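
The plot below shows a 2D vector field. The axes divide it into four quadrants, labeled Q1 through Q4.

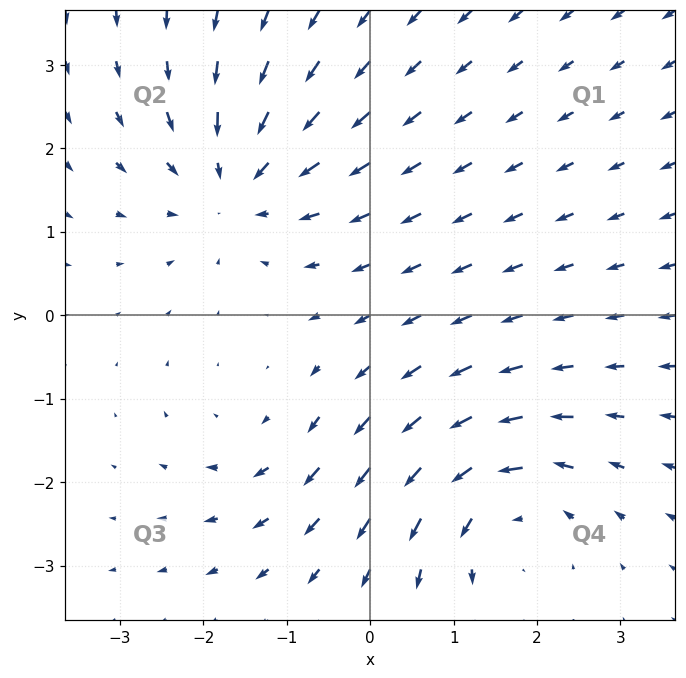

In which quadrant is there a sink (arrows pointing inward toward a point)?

Q2

The sink sits at approximately (-1.6, 1.6), which lies in quadrant Q2. The divergence there is about -5, negative as expected for a sink.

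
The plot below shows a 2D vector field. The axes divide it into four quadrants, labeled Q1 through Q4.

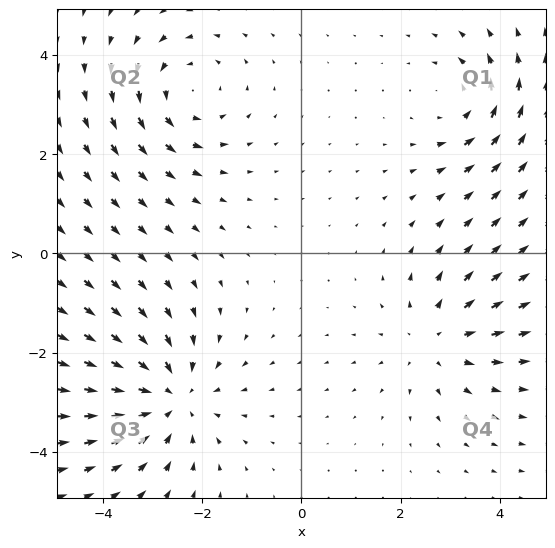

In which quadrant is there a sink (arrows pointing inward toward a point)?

The sink sits at approximately (-2.6, -2.9), which lies in quadrant Q3. The divergence there is about -4, negative as expected for a sink.

Q3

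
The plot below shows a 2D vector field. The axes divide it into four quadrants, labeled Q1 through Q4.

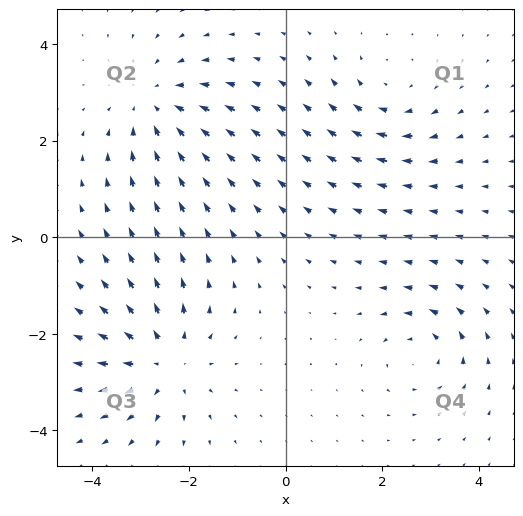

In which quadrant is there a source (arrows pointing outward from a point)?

The source sits at approximately (-2.5, -2.6), which lies in quadrant Q3. The divergence there is about +4, positive as expected for a source.

Q3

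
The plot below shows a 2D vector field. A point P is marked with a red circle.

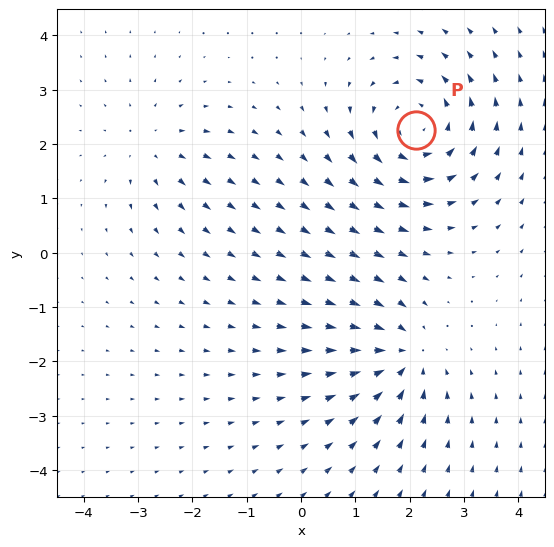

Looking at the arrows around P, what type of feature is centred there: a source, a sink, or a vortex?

vortex

At P (2.1, 2.3) the arrows circulate counterclockwise. Divergence ≈0, curl about +5 — near-zero divergence with nonzero curl is a vortex.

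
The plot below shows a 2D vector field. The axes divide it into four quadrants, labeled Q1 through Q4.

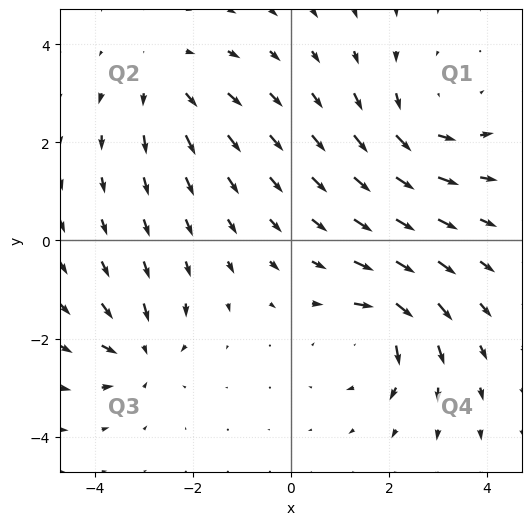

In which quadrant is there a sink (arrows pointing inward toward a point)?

The sink sits at approximately (-3.1, -2.3), which lies in quadrant Q3. The divergence there is about -4, negative as expected for a sink.

Q3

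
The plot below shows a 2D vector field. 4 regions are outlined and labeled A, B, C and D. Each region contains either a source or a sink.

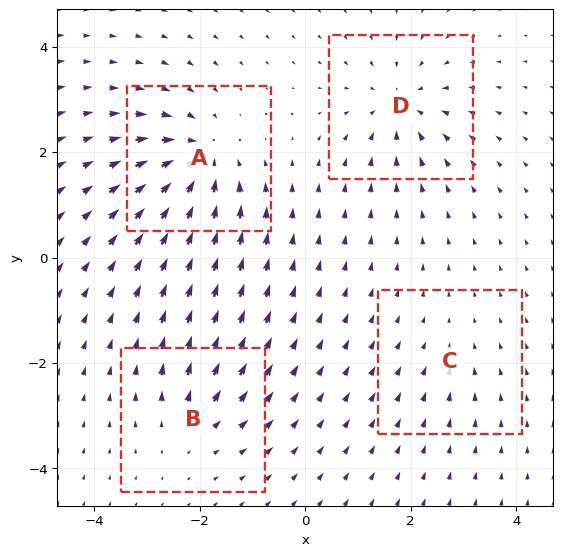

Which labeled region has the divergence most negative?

Divergence at each region's feature centre — A: about -7, B: about +4, C: about -2, D: about -6. Region A is most negative.

A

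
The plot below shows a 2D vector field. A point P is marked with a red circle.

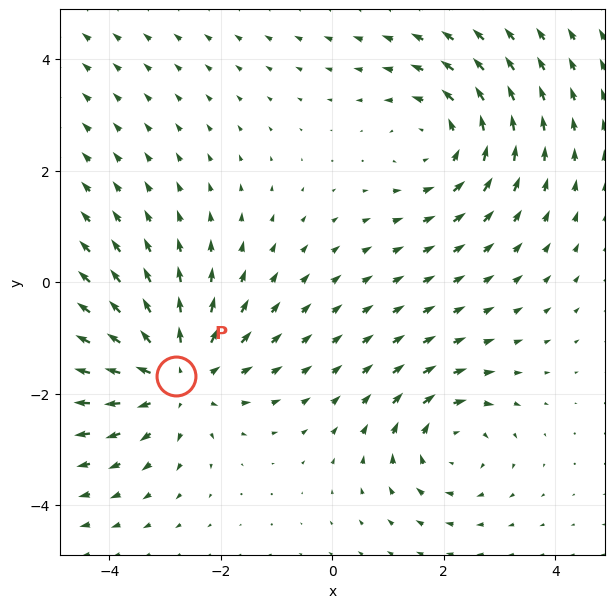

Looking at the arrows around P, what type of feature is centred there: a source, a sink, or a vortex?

At P (-2.8, -1.7) the arrows spread outward. Divergence about +4, curl ≈0 — positive divergence with near-zero curl is a source.

source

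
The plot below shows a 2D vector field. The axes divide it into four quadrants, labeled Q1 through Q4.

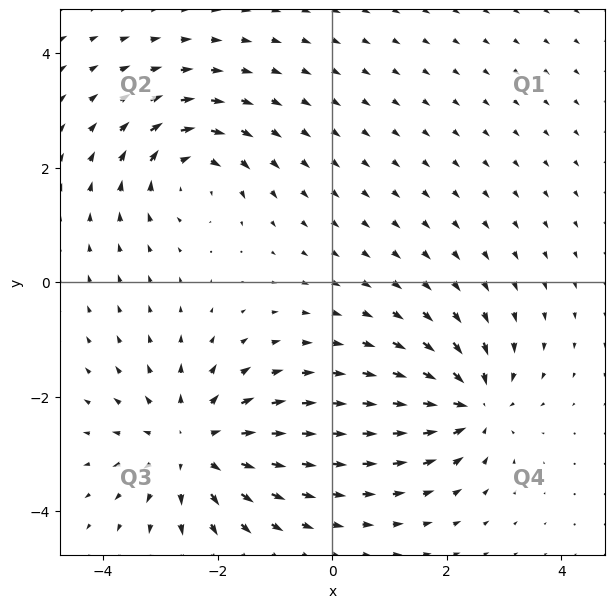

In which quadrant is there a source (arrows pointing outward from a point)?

The source sits at approximately (-2.4, -2.9), which lies in quadrant Q3. The divergence there is about +3, positive as expected for a source.

Q3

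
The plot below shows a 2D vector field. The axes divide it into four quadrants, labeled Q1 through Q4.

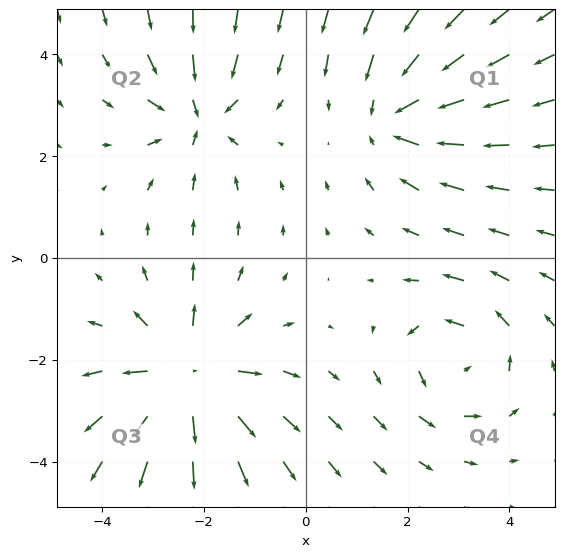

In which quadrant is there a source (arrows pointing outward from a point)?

Q3

The source sits at approximately (-2.3, -2.3), which lies in quadrant Q3. The divergence there is about +5, positive as expected for a source.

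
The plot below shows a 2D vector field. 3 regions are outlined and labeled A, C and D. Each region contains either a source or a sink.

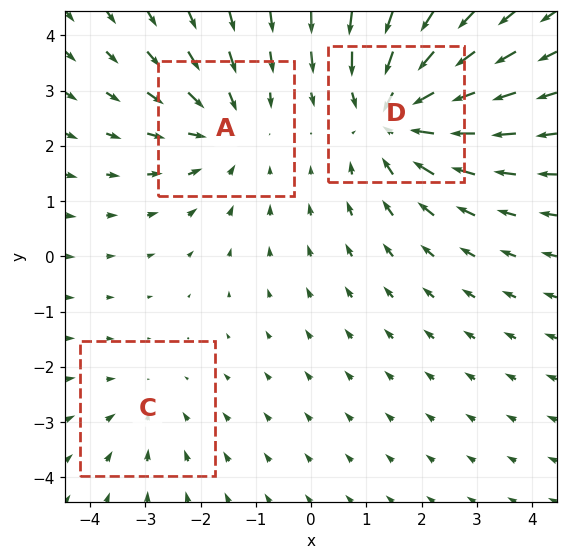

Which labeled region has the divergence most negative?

D

Divergence at each region's feature centre — A: about -3, C: about -2, D: about -4. Region D is most negative.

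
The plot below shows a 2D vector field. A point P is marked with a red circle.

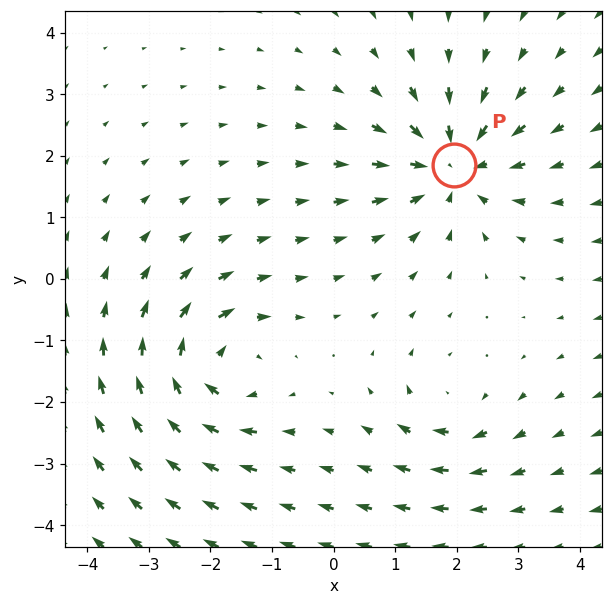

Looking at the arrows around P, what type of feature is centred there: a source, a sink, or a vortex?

sink

At P (1.9, 1.8) the arrows converge inward. Divergence about -5, curl ≈0 — negative divergence with near-zero curl is a sink.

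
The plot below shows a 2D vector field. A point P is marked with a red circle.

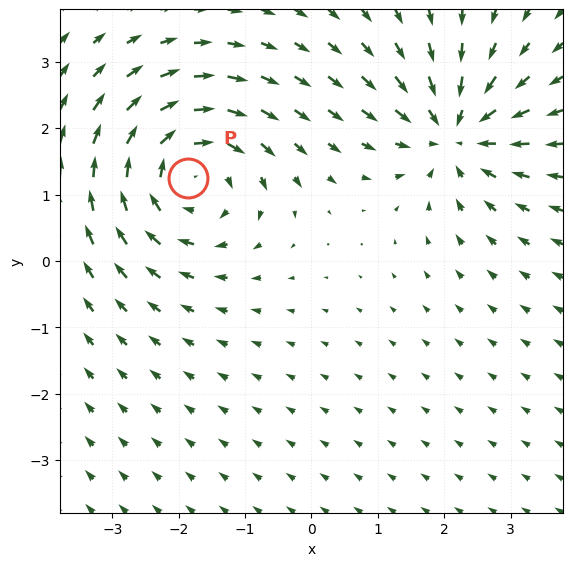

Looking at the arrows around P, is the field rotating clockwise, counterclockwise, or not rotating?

clockwise

Near P at (-1.9, 1.2) the arrows circulate clockwise. The curl (z-component) there is about -4; negative curl means clockwise rotation.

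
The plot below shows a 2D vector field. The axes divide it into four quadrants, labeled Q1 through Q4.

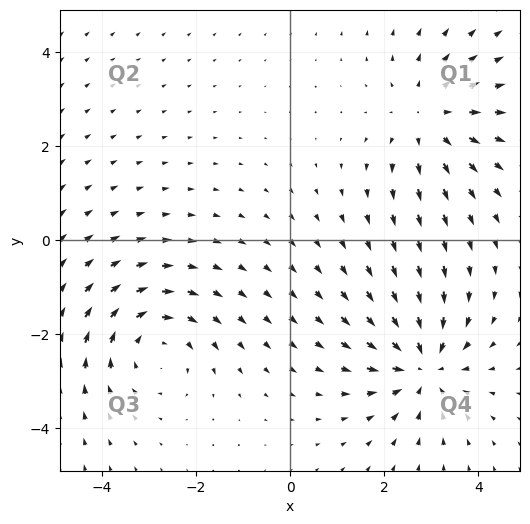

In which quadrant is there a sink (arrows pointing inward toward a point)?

Q4

The sink sits at approximately (2.8, -2.7), which lies in quadrant Q4. The divergence there is about -4, negative as expected for a sink.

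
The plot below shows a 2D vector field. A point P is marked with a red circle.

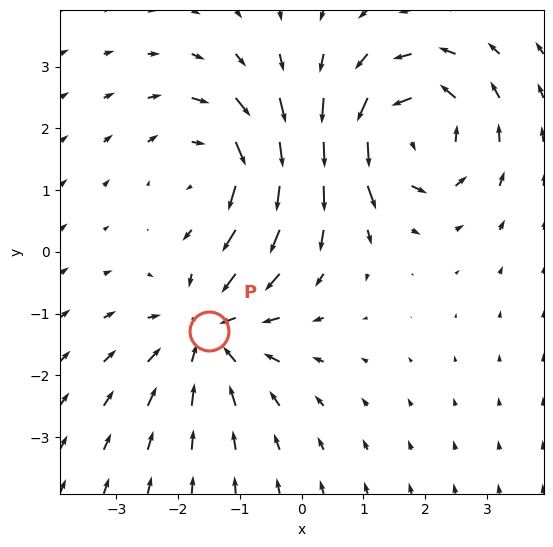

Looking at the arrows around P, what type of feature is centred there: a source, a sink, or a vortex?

sink

At P (-1.5, -1.3) the arrows converge inward. Divergence about -3, curl ≈0 — negative divergence with near-zero curl is a sink.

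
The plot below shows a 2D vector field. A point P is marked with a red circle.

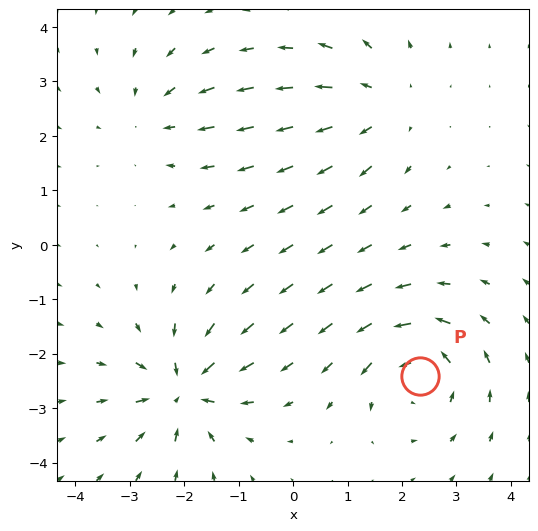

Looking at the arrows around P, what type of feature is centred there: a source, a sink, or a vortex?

At P (2.3, -2.4) the arrows circulate counterclockwise. Divergence ≈0, curl about +5 — near-zero divergence with nonzero curl is a vortex.

vortex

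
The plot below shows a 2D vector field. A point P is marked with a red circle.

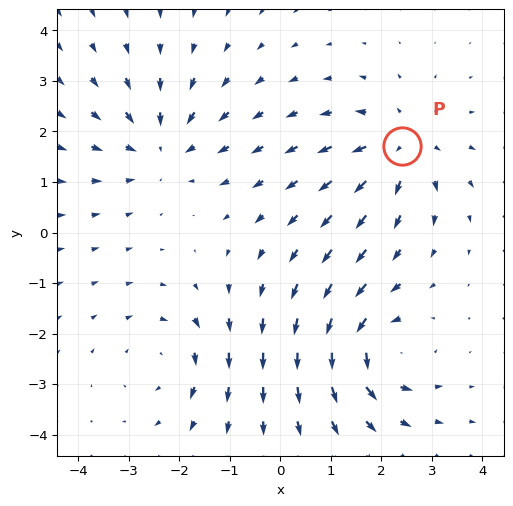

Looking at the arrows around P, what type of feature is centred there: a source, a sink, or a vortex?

At P (2.4, 1.7) the arrows spread outward. Divergence about +5, curl ≈0 — positive divergence with near-zero curl is a source.

source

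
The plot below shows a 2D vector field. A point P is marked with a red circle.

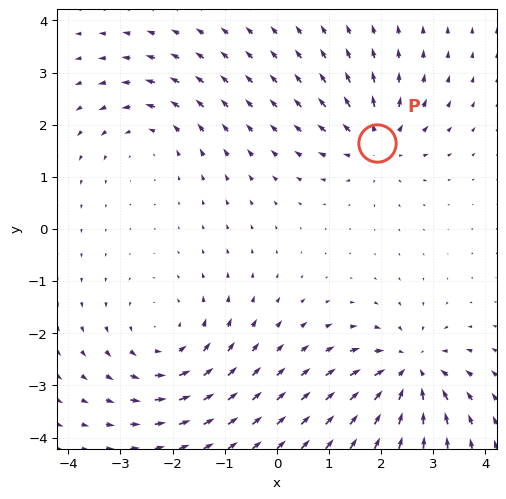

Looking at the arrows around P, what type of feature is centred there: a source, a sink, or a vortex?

At P (1.9, 1.7) the arrows spread outward. Divergence about +5, curl ≈0 — positive divergence with near-zero curl is a source.

source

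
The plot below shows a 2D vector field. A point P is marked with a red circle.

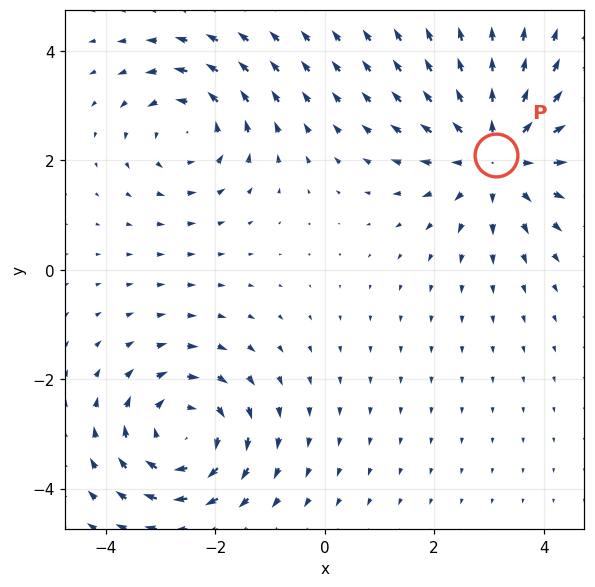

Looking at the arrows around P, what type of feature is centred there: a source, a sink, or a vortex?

At P (3.1, 2.1) the arrows spread outward. Divergence about +4, curl ≈0 — positive divergence with near-zero curl is a source.

source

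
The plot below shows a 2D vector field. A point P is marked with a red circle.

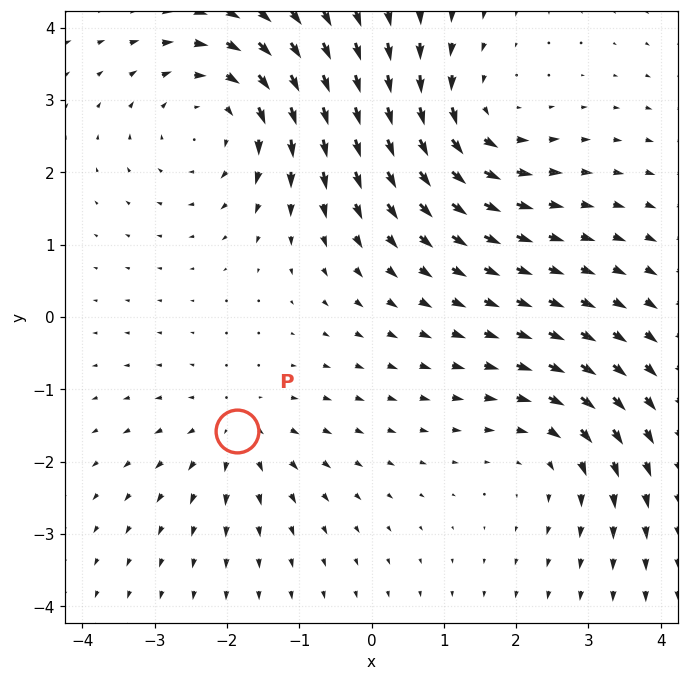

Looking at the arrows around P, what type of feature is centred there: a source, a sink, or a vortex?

At P (-1.9, -1.6) the arrows spread outward. Divergence about +3, curl ≈0 — positive divergence with near-zero curl is a source.

source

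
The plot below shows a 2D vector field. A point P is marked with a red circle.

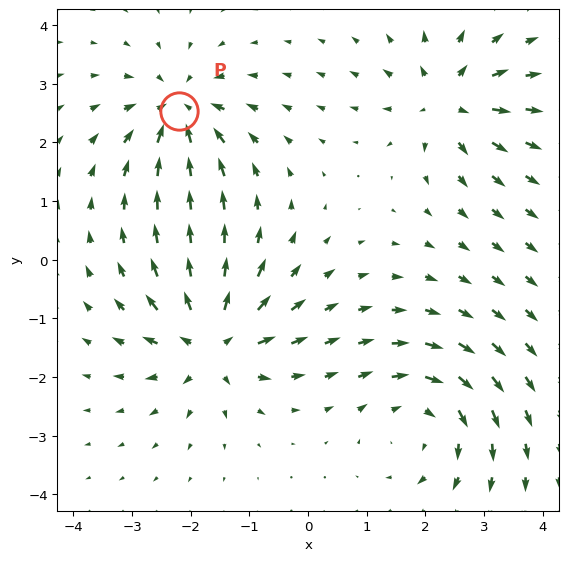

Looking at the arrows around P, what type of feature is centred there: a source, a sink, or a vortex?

sink

At P (-2.2, 2.5) the arrows converge inward. Divergence about -6, curl ≈0 — negative divergence with near-zero curl is a sink.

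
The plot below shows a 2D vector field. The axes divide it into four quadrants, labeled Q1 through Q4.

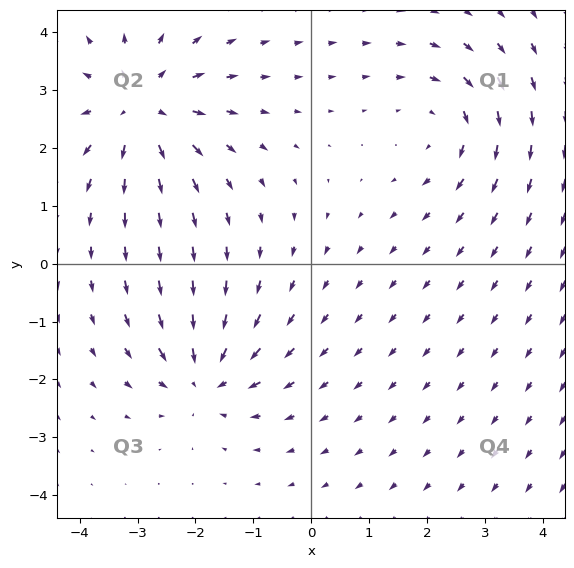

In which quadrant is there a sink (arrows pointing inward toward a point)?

The sink sits at approximately (-1.8, -2.0), which lies in quadrant Q3. The divergence there is about -4, negative as expected for a sink.

Q3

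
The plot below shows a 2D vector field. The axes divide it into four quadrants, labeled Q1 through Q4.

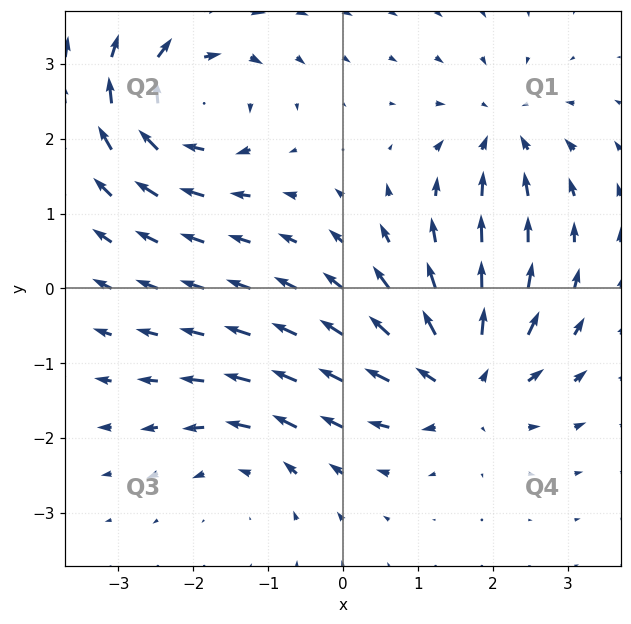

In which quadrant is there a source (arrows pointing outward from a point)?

The source sits at approximately (1.6, -1.2), which lies in quadrant Q4. The divergence there is about +6, positive as expected for a source.

Q4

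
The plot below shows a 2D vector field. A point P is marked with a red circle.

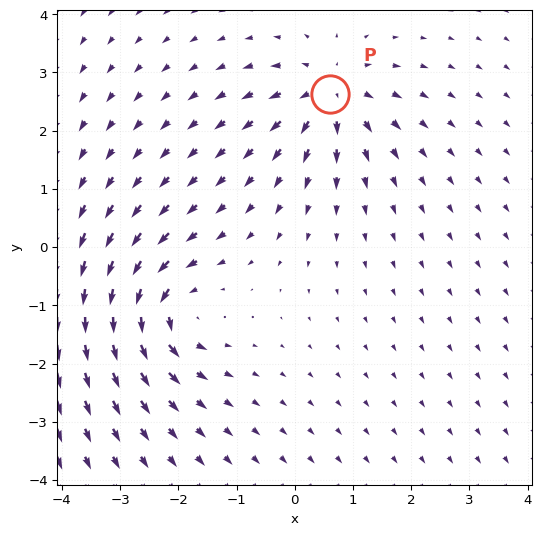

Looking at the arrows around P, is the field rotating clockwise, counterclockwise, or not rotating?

not rotating

Near P at (0.6, 2.6) the arrows show no circulation. The curl there is ≈0.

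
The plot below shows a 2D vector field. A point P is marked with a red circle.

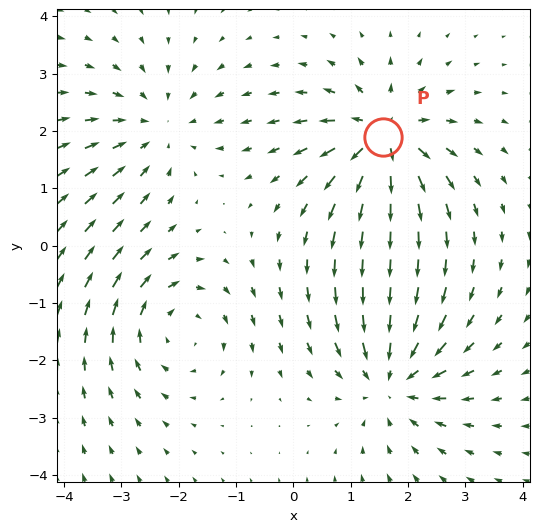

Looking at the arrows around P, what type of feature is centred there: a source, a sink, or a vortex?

At P (1.6, 1.9) the arrows spread outward. Divergence about +6, curl ≈0 — positive divergence with near-zero curl is a source.

source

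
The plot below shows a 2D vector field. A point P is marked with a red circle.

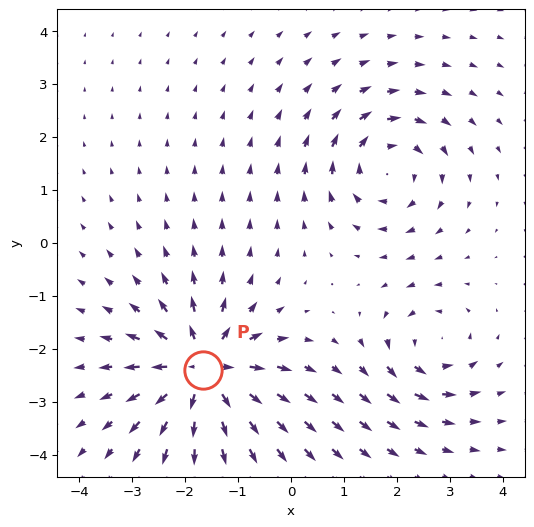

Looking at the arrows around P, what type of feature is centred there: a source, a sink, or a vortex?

At P (-1.7, -2.4) the arrows spread outward. Divergence about +6, curl ≈0 — positive divergence with near-zero curl is a source.

source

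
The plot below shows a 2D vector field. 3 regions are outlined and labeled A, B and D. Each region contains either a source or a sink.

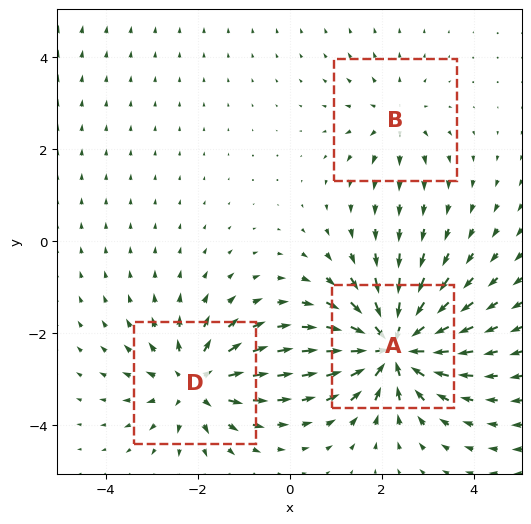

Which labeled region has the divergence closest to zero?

Divergence at each region's feature centre — A: about -6, B: about +2, D: about +4. Region B is closest to zero.

B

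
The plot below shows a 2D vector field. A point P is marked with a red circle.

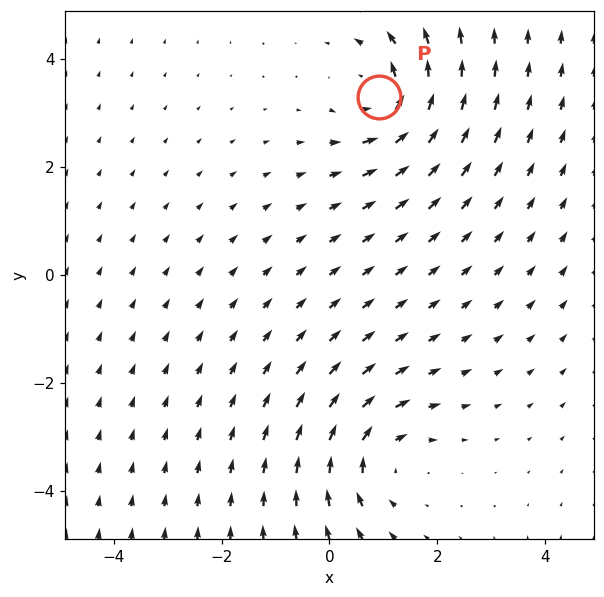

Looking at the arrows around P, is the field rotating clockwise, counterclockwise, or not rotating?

counterclockwise

Near P at (0.9, 3.3) the arrows circulate counterclockwise. The curl (z-component) there is about +4; positive curl means counterclockwise rotation.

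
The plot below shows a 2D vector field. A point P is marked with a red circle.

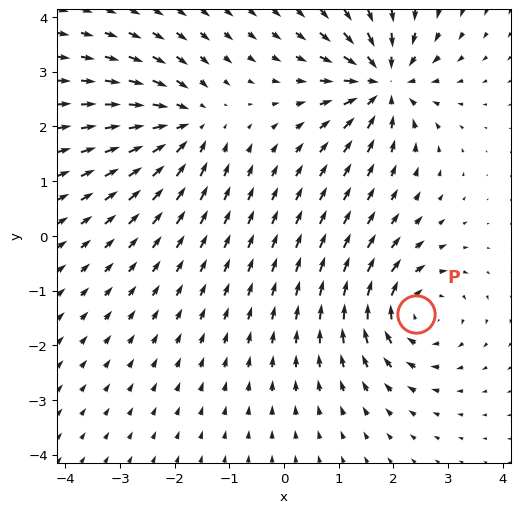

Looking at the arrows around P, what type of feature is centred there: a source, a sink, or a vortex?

vortex

At P (2.4, -1.4) the arrows circulate clockwise. Divergence ≈0, curl about -4 — near-zero divergence with nonzero curl is a vortex.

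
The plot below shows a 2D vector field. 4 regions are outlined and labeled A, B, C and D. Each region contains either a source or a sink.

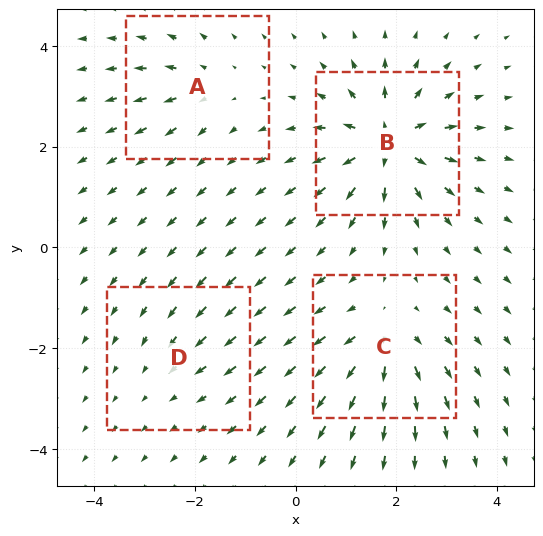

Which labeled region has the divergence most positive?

B

Divergence at each region's feature centre — A: about +4, B: about +9, C: about +6, D: about -2. Region B is most positive.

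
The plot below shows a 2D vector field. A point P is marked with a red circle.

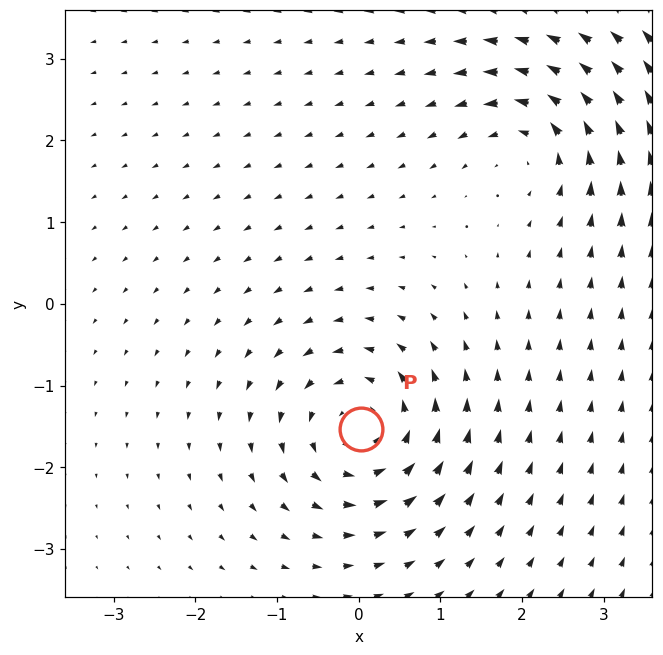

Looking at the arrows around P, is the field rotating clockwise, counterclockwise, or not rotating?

counterclockwise

Near P at (0.0, -1.5) the arrows circulate counterclockwise. The curl (z-component) there is about +6; positive curl means counterclockwise rotation.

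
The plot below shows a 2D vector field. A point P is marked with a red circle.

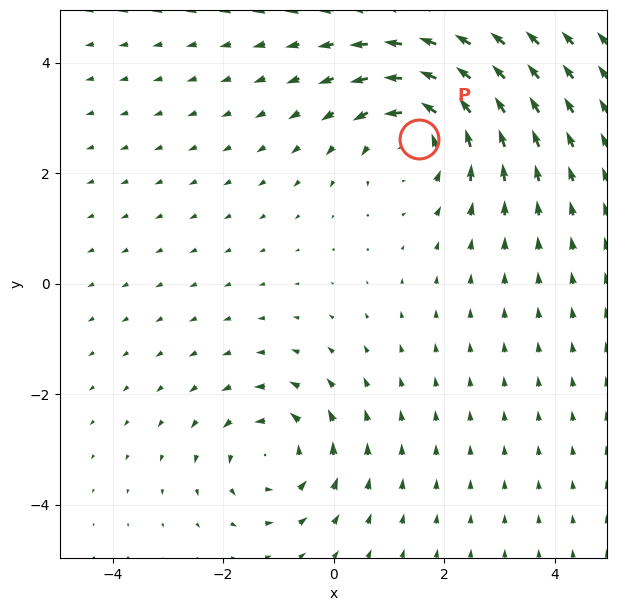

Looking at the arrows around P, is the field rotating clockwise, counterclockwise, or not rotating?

Near P at (1.5, 2.6) the arrows circulate counterclockwise. The curl (z-component) there is about +3; positive curl means counterclockwise rotation.

counterclockwise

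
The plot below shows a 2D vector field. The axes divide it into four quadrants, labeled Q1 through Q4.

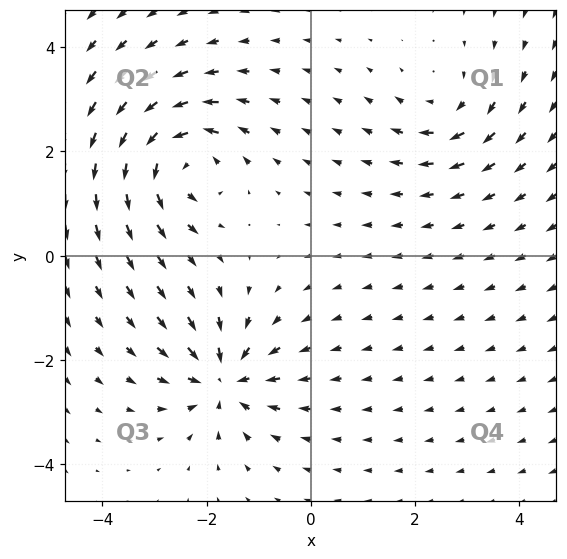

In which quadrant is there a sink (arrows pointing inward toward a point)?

Q3

The sink sits at approximately (-1.7, -2.4), which lies in quadrant Q3. The divergence there is about -5, negative as expected for a sink.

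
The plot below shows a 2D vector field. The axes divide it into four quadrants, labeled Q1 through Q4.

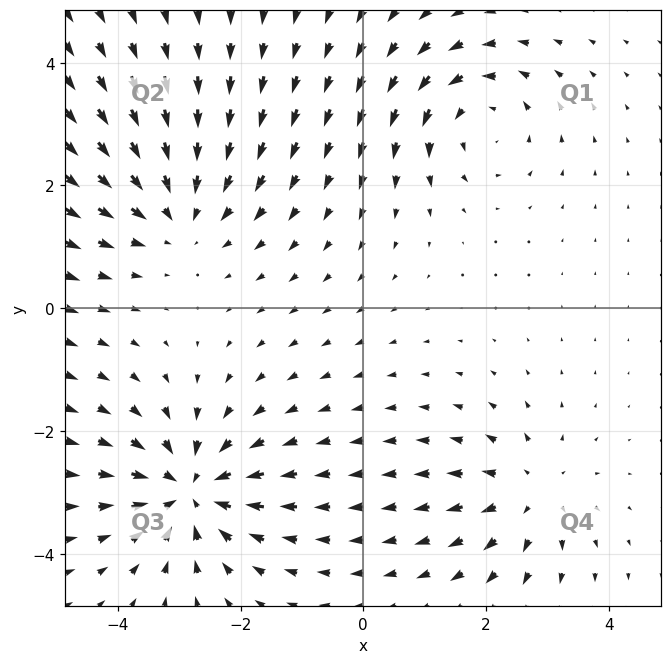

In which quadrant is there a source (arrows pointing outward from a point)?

The source sits at approximately (2.7, -3.0), which lies in quadrant Q4. The divergence there is about +4, positive as expected for a source.

Q4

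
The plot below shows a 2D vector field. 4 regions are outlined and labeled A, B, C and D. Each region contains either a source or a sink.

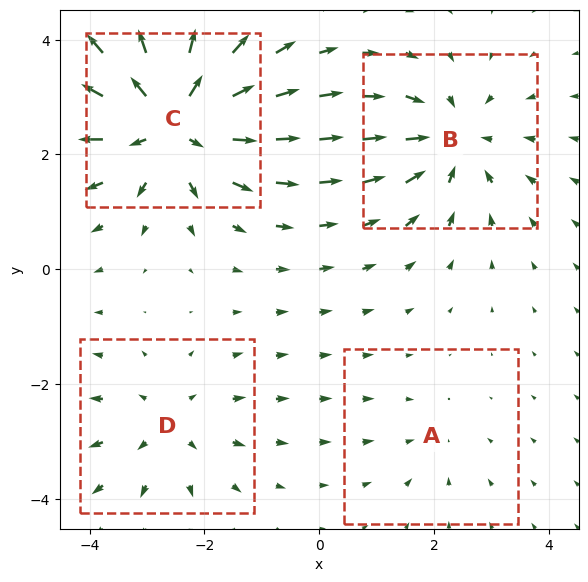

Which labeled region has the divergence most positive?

C

Divergence at each region's feature centre — A: about -2, B: about -4, C: about +7, D: about +3. Region C is most positive.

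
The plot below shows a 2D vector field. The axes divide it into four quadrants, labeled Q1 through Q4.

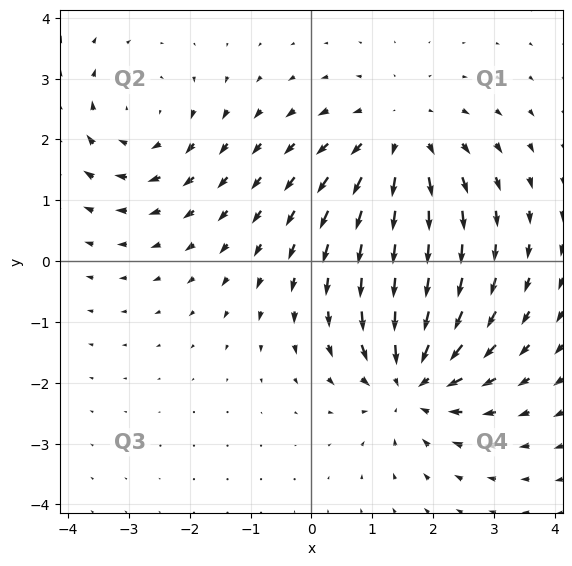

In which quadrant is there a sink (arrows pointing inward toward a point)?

The sink sits at approximately (1.7, -1.9), which lies in quadrant Q4. The divergence there is about -5, negative as expected for a sink.

Q4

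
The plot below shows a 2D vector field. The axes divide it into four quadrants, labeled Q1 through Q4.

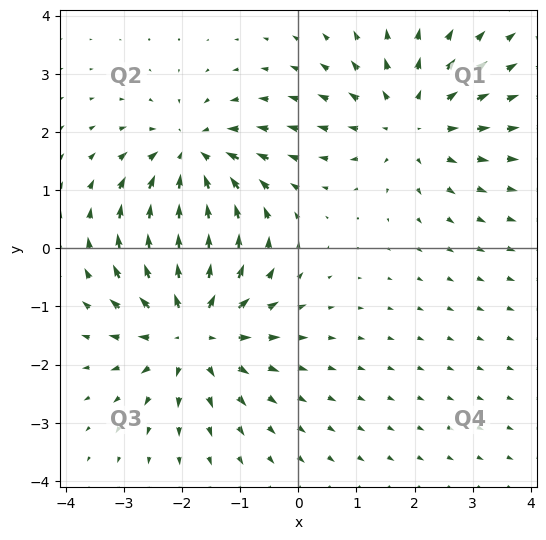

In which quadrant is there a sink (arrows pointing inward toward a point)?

Q2

The sink sits at approximately (-1.8, 1.5), which lies in quadrant Q2. The divergence there is about -3, negative as expected for a sink.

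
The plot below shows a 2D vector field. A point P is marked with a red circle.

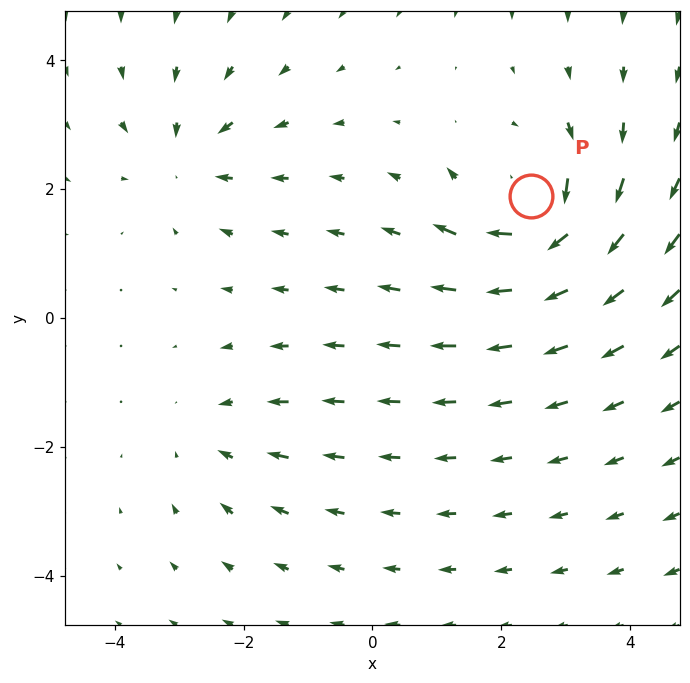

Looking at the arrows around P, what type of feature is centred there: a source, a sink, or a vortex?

vortex

At P (2.5, 1.9) the arrows circulate clockwise. Divergence ≈0, curl about -6 — near-zero divergence with nonzero curl is a vortex.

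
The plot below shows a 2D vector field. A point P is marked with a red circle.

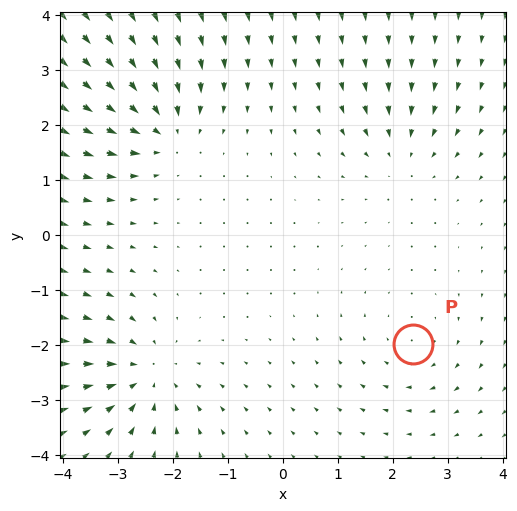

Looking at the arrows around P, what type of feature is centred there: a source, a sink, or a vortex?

vortex

At P (2.4, -2.0) the arrows circulate clockwise. Divergence ≈0, curl about -2 — near-zero divergence with nonzero curl is a vortex.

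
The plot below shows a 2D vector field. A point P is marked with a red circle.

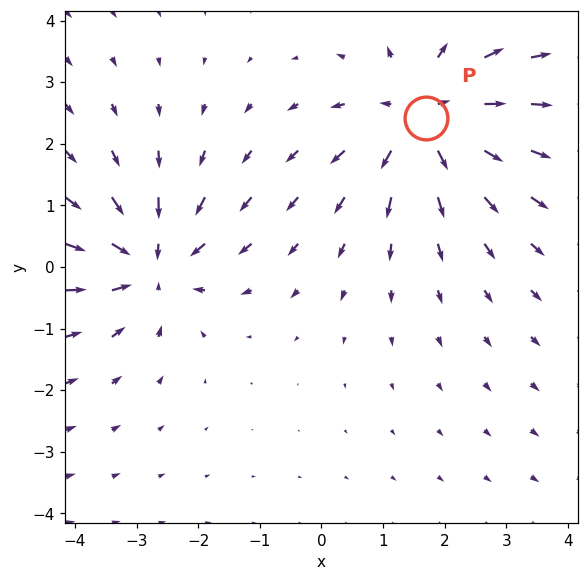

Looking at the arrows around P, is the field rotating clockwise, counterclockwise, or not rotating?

not rotating

Near P at (1.7, 2.4) the arrows show no circulation. The curl there is ≈0.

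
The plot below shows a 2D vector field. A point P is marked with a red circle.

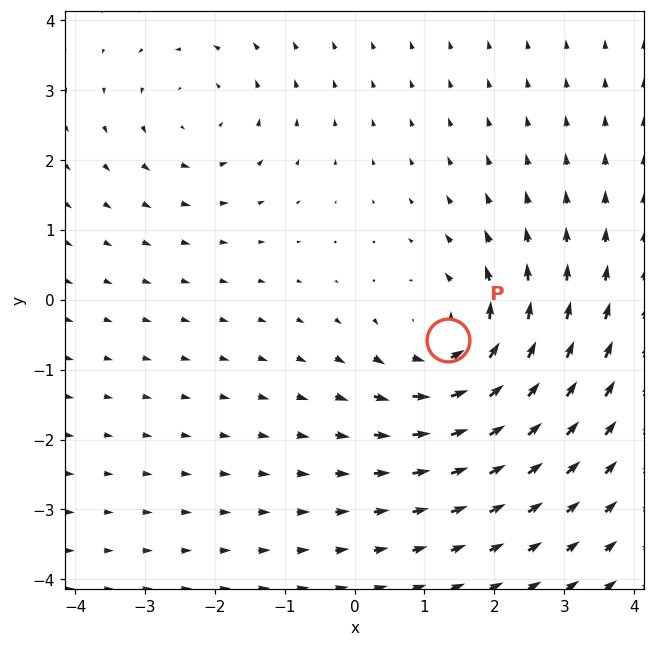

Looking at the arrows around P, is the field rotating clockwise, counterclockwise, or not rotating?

Near P at (1.3, -0.6) the arrows circulate counterclockwise. The curl (z-component) there is about +4; positive curl means counterclockwise rotation.

counterclockwise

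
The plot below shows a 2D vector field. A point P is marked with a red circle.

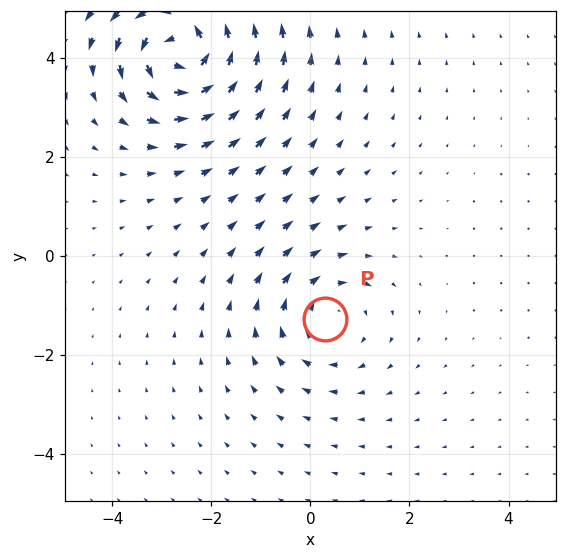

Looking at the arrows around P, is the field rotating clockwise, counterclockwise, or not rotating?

clockwise

Near P at (0.3, -1.3) the arrows circulate clockwise. The curl (z-component) there is about -2; negative curl means clockwise rotation.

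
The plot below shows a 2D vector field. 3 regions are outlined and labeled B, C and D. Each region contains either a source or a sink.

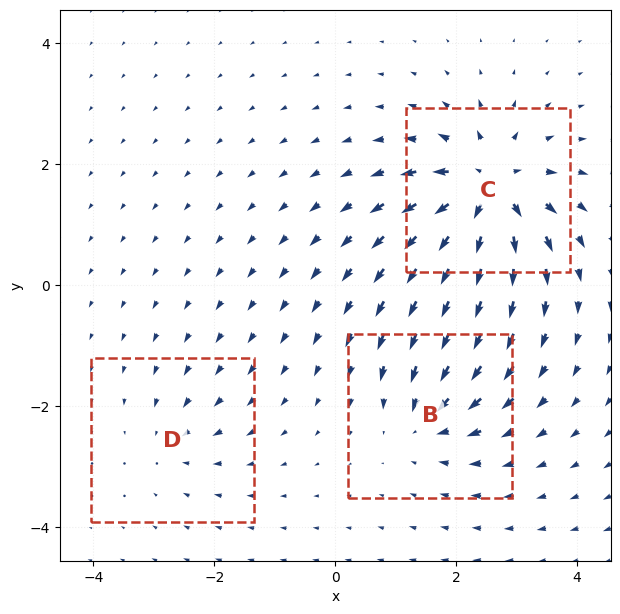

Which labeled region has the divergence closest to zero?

Divergence at each region's feature centre — B: about -4, C: about +7, D: about -2. Region D is closest to zero.

D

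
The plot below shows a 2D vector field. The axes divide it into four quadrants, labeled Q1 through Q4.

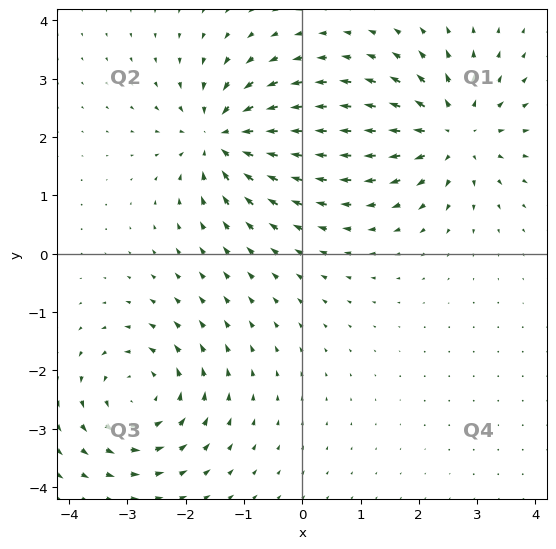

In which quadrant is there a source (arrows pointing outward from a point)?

The source sits at approximately (2.6, 2.1), which lies in quadrant Q1. The divergence there is about +5, positive as expected for a source.

Q1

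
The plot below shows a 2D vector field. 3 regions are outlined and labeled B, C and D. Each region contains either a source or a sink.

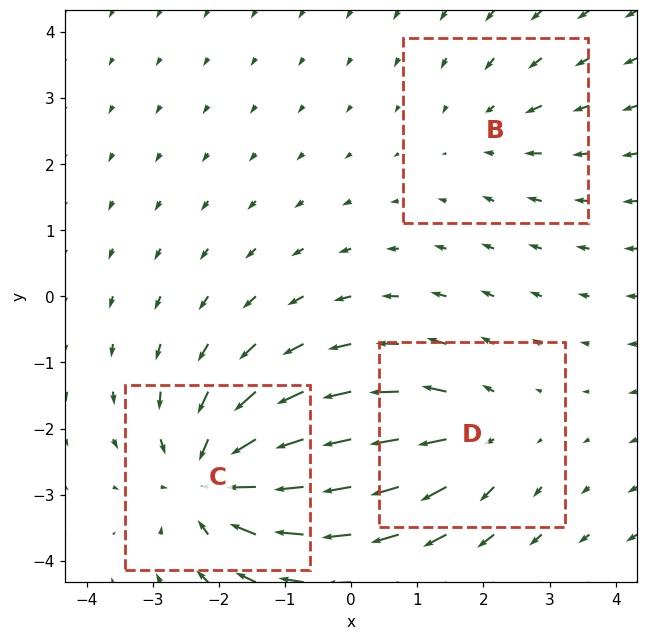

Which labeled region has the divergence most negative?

C

Divergence at each region's feature centre — B: about -2, C: about -5, D: about +3. Region C is most negative.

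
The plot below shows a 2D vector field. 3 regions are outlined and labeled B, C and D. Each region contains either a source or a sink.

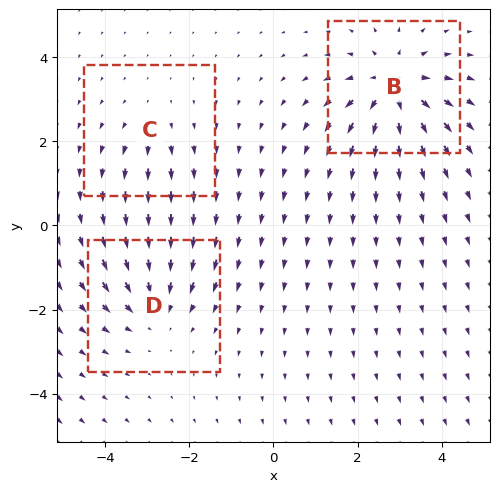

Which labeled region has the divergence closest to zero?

C

Divergence at each region's feature centre — B: about +5, C: about +2, D: about -4. Region C is closest to zero.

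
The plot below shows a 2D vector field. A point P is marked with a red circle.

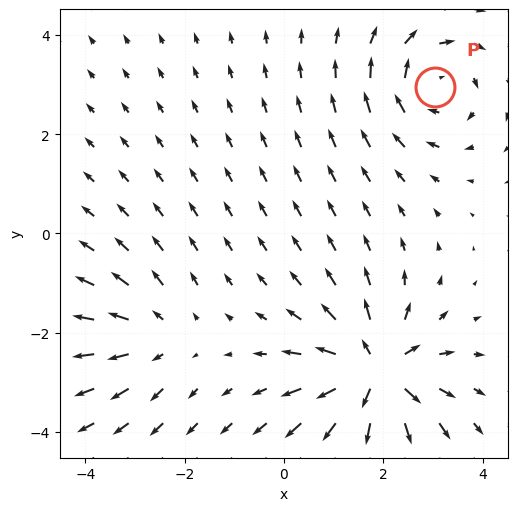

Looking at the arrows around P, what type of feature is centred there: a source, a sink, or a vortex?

vortex

At P (3.0, 3.0) the arrows circulate clockwise. Divergence ≈0, curl about -4 — near-zero divergence with nonzero curl is a vortex.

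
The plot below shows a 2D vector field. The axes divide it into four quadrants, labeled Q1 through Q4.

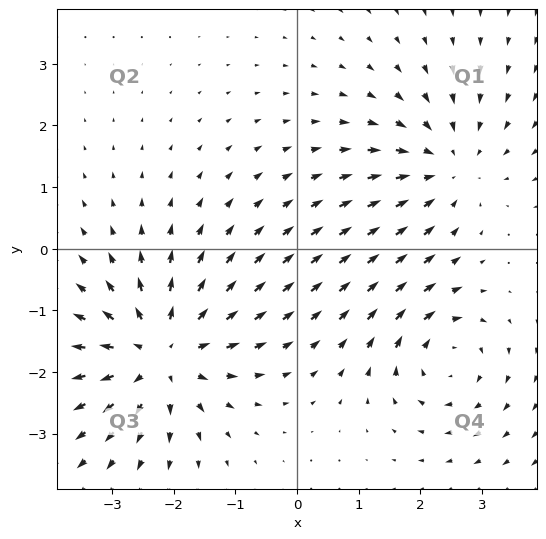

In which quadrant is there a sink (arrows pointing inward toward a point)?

Q1

The sink sits at approximately (2.4, 1.3), which lies in quadrant Q1. The divergence there is about -3, negative as expected for a sink.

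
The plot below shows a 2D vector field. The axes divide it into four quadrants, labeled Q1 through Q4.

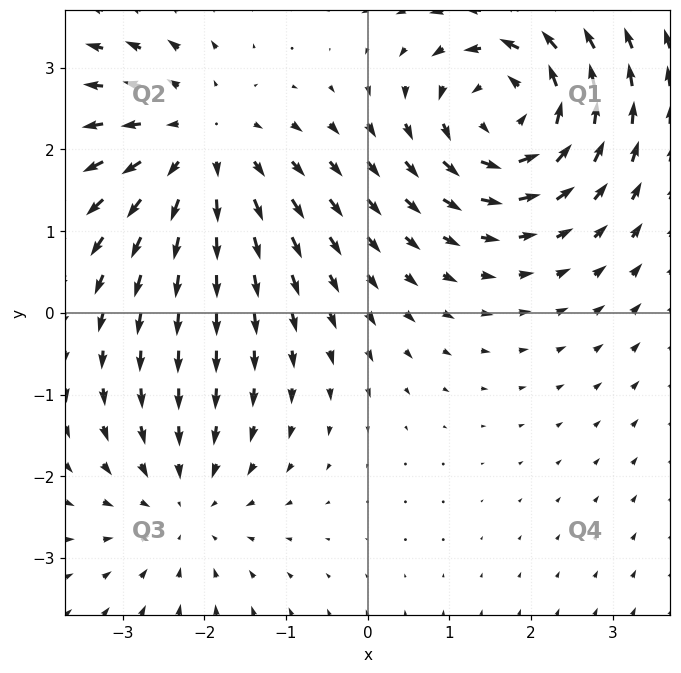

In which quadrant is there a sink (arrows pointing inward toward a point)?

Q3

The sink sits at approximately (-2.3, -2.4), which lies in quadrant Q3. The divergence there is about -3, negative as expected for a sink.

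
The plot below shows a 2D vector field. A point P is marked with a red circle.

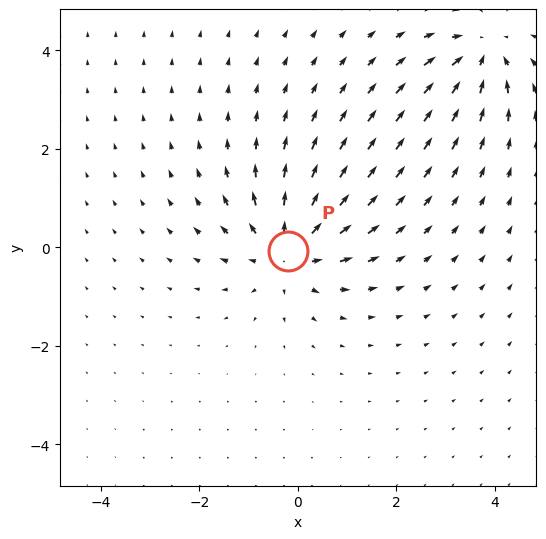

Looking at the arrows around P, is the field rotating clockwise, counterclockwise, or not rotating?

Near P at (-0.2, -0.1) the arrows show no circulation. The curl there is ≈0.

not rotating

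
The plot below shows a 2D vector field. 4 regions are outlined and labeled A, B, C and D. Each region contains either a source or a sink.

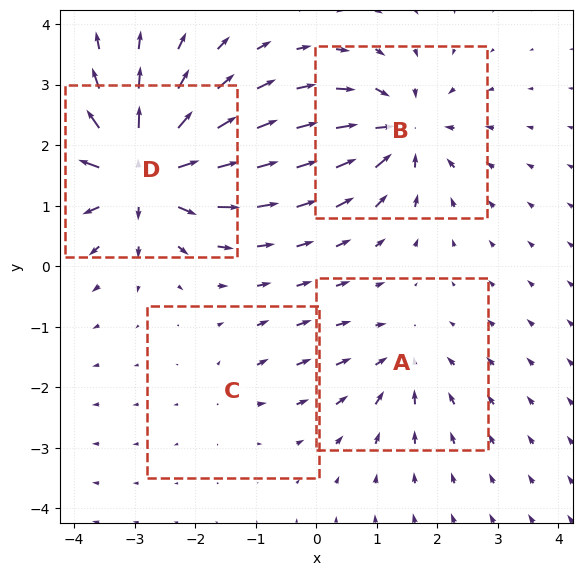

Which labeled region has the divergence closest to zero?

C

Divergence at each region's feature centre — A: about -4, B: about -6, C: about +3, D: about +9. Region C is closest to zero.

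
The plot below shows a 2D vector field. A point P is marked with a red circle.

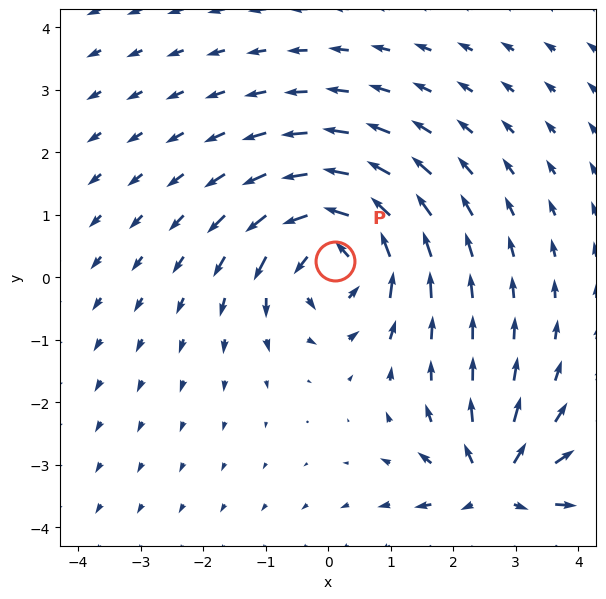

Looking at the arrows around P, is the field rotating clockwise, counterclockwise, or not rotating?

counterclockwise

Near P at (0.1, 0.3) the arrows circulate counterclockwise. The curl (z-component) there is about +4; positive curl means counterclockwise rotation.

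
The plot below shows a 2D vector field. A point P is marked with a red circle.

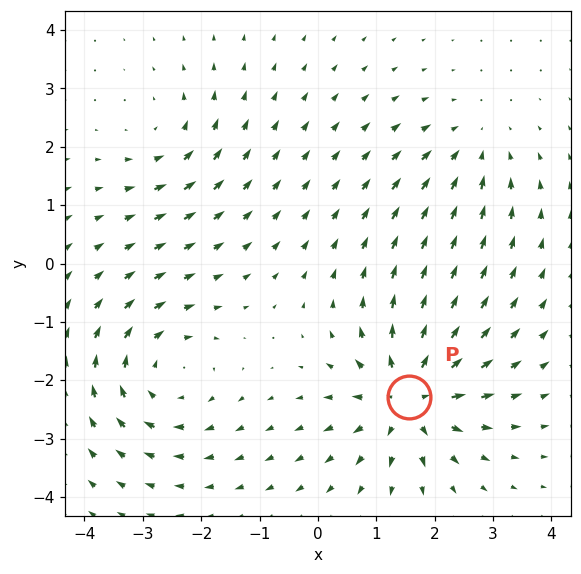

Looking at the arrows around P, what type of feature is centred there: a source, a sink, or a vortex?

source

At P (1.6, -2.3) the arrows spread outward. Divergence about +6, curl ≈0 — positive divergence with near-zero curl is a source.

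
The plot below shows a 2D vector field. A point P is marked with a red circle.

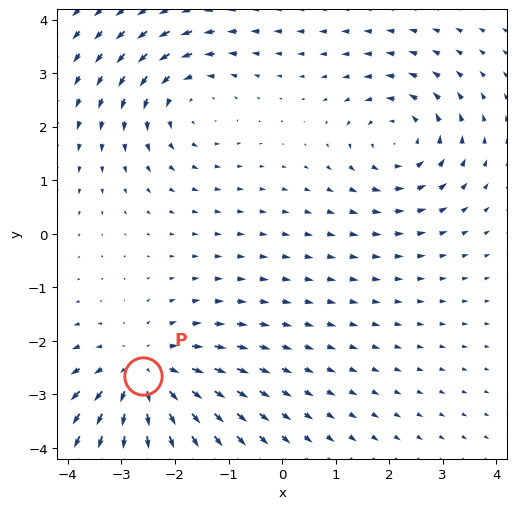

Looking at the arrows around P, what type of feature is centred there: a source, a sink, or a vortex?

At P (-2.6, -2.7) the arrows spread outward. Divergence about +4, curl ≈0 — positive divergence with near-zero curl is a source.

source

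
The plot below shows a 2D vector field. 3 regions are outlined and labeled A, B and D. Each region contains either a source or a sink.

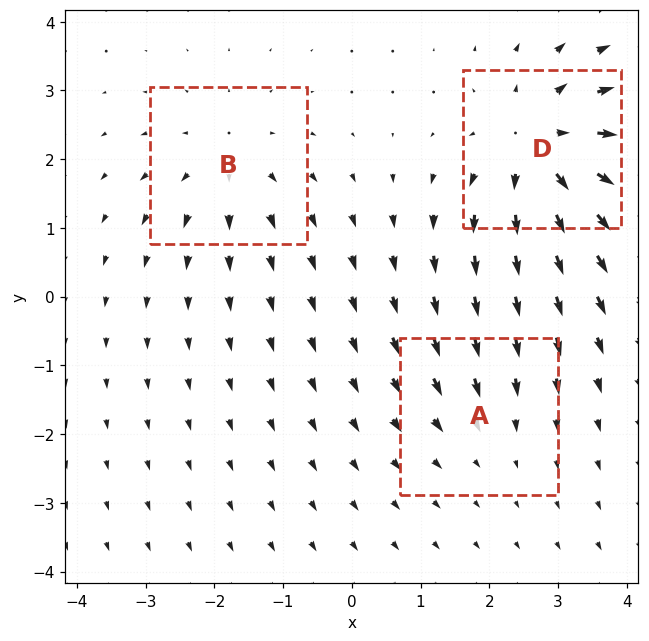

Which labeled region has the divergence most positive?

Divergence at each region's feature centre — A: about -2, B: about +3, D: about +5. Region D is most positive.

D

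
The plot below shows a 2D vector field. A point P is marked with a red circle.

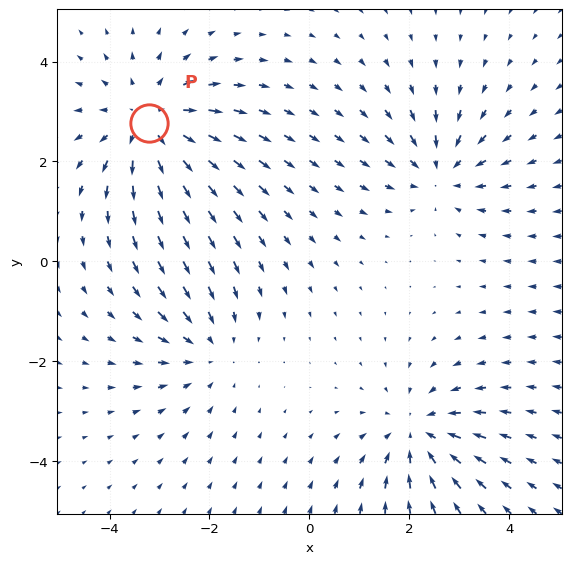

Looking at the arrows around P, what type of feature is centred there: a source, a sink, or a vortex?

At P (-3.2, 2.8) the arrows spread outward. Divergence about +4, curl ≈0 — positive divergence with near-zero curl is a source.

source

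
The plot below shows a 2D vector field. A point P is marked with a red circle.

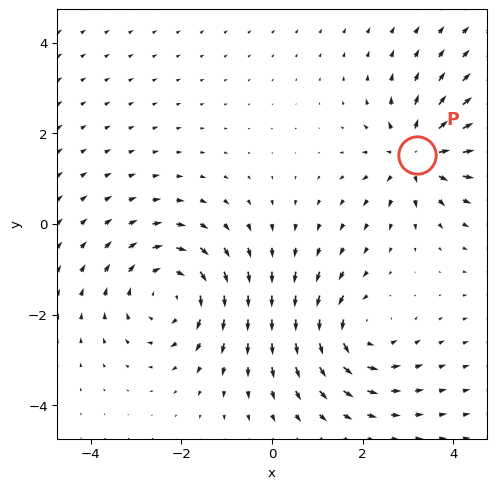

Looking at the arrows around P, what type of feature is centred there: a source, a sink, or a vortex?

source

At P (3.2, 1.5) the arrows spread outward. Divergence about +5, curl ≈0 — positive divergence with near-zero curl is a source.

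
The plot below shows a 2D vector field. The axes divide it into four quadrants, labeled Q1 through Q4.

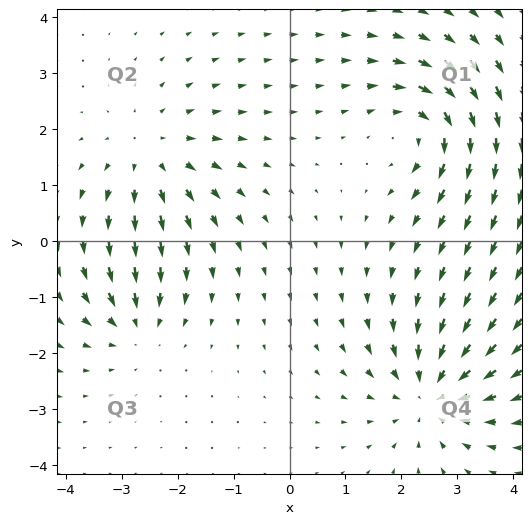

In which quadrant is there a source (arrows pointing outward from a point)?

Q2

The source sits at approximately (-2.5, 1.5), which lies in quadrant Q2. The divergence there is about +3, positive as expected for a source.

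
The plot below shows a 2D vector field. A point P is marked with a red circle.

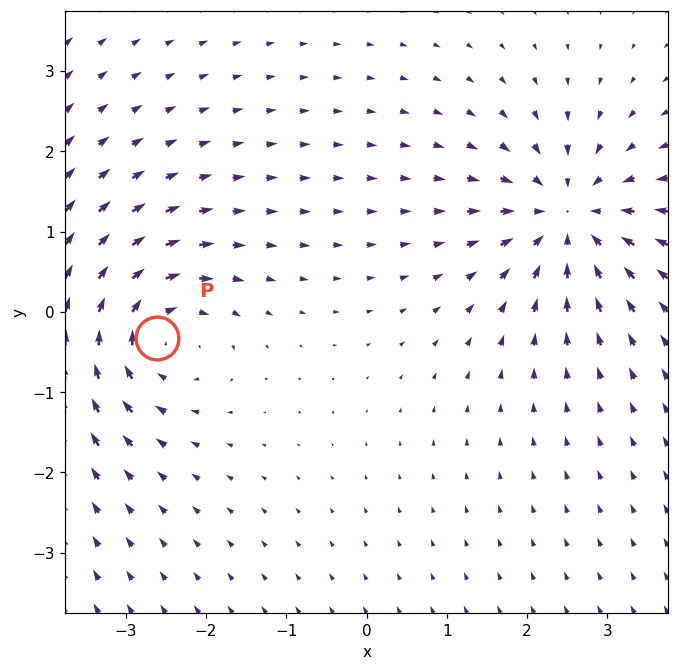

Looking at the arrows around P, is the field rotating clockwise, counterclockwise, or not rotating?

Near P at (-2.6, -0.3) the arrows circulate clockwise. The curl (z-component) there is about -4; negative curl means clockwise rotation.

clockwise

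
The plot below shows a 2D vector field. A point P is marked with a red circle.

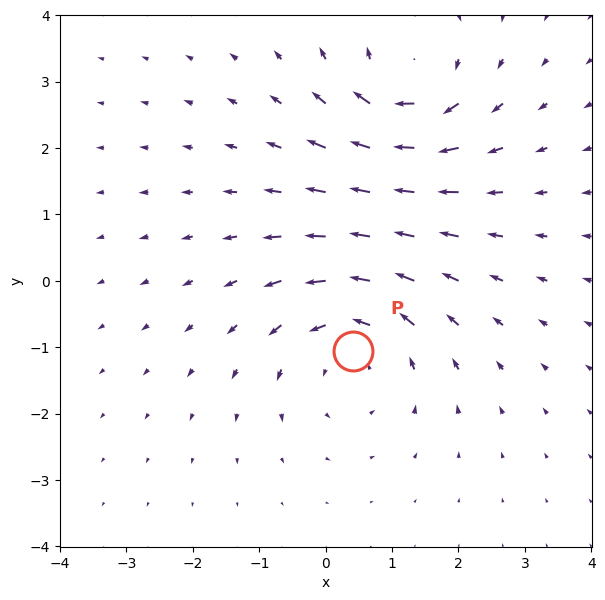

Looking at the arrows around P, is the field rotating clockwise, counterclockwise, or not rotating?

counterclockwise

Near P at (0.4, -1.1) the arrows circulate counterclockwise. The curl (z-component) there is about +4; positive curl means counterclockwise rotation.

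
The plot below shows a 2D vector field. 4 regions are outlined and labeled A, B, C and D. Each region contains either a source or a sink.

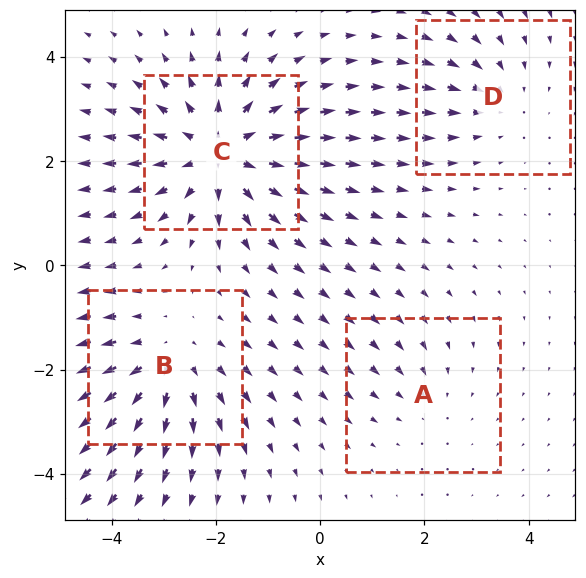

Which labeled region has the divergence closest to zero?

A

Divergence at each region's feature centre — A: about -2, B: about +4, C: about +6, D: about -3. Region A is closest to zero.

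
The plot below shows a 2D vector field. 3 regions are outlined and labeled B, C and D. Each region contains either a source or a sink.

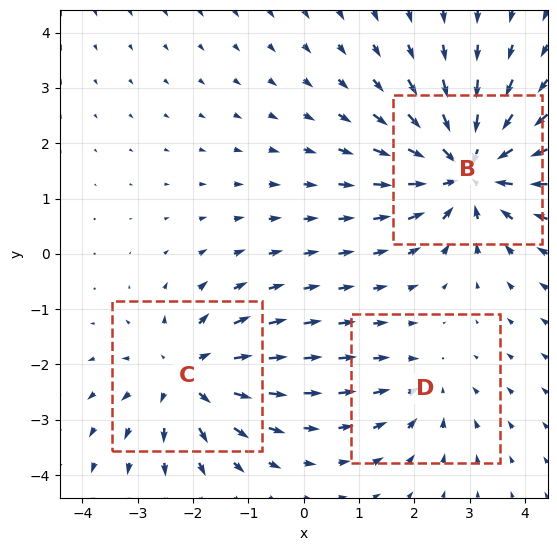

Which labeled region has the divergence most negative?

B

Divergence at each region's feature centre — B: about -5, C: about +4, D: about -2. Region B is most negative.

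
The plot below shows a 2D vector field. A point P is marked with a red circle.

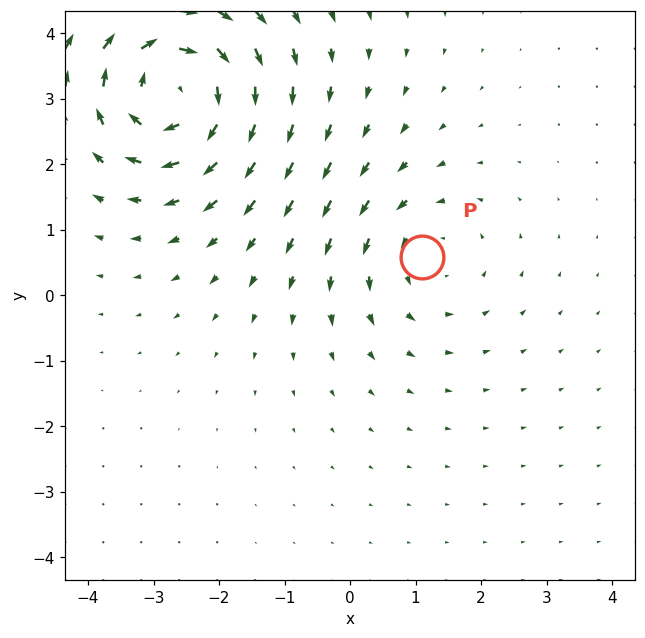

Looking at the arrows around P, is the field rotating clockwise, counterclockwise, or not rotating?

counterclockwise

Near P at (1.1, 0.6) the arrows circulate counterclockwise. The curl (z-component) there is about +2; positive curl means counterclockwise rotation.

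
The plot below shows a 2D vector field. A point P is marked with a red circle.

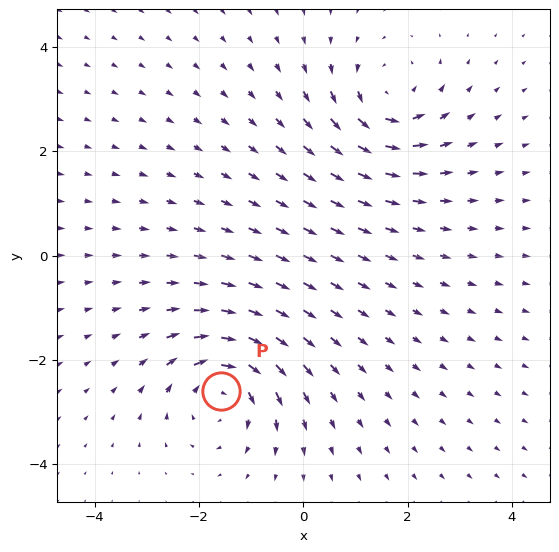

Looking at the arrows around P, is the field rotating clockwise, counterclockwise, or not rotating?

clockwise

Near P at (-1.6, -2.6) the arrows circulate clockwise. The curl (z-component) there is about -5; negative curl means clockwise rotation.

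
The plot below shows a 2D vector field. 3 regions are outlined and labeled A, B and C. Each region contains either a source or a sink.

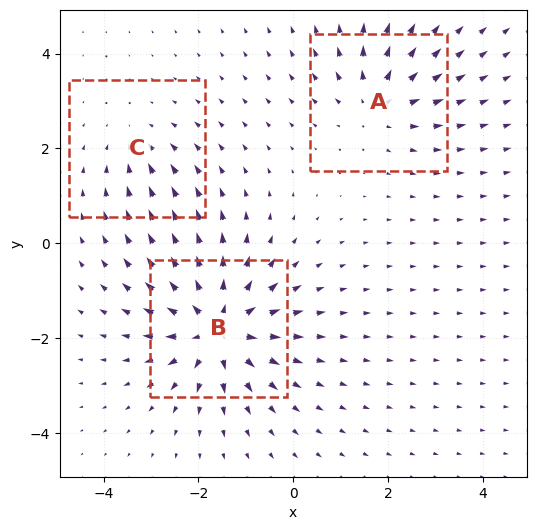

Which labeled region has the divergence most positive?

Divergence at each region's feature centre — A: about +3, B: about +6, C: about -2. Region B is most positive.

B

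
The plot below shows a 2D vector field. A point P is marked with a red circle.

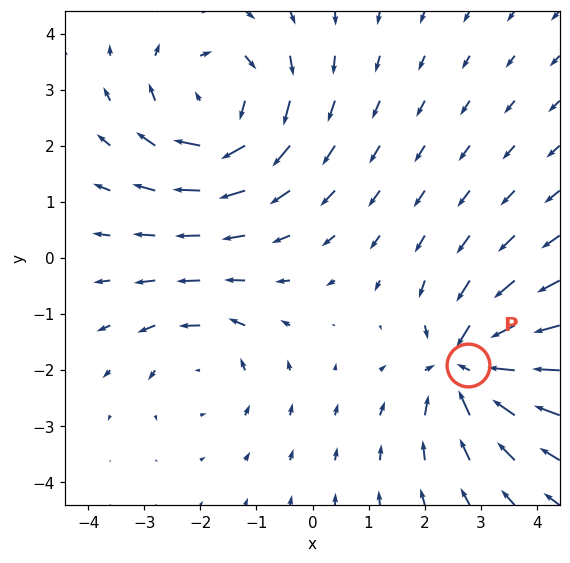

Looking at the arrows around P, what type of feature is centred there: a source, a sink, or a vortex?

sink

At P (2.8, -1.9) the arrows converge inward. Divergence about -5, curl ≈0 — negative divergence with near-zero curl is a sink.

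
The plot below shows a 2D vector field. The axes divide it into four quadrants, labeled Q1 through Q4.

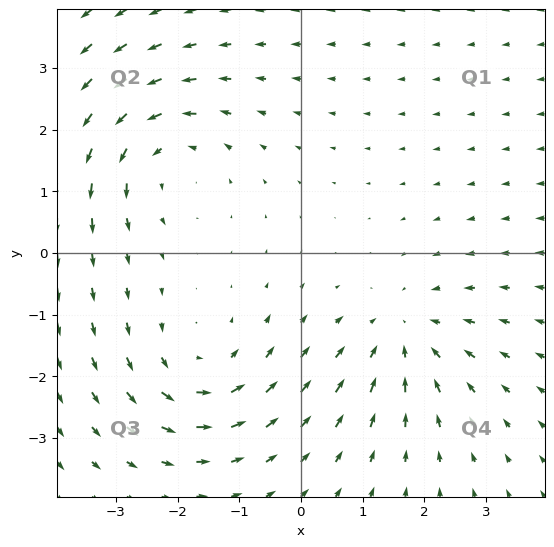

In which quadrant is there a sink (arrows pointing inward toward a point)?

The sink sits at approximately (1.7, -1.3), which lies in quadrant Q4. The divergence there is about -4, negative as expected for a sink.

Q4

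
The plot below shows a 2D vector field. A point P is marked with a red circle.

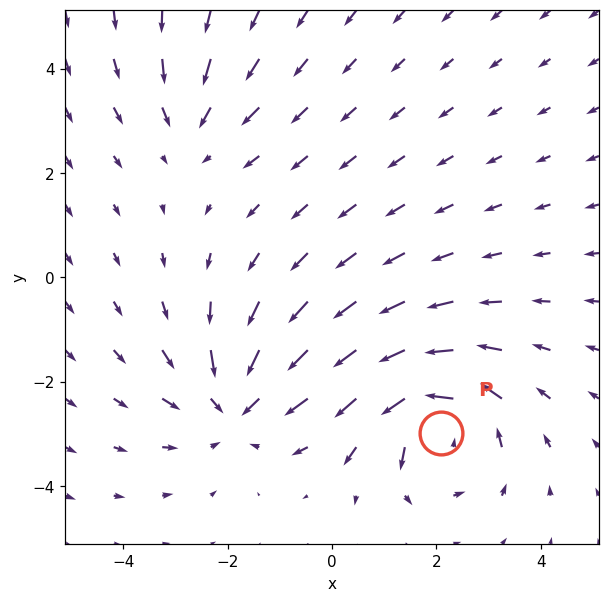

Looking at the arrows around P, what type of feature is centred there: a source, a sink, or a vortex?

vortex

At P (2.1, -3.0) the arrows circulate counterclockwise. Divergence ≈0, curl about +6 — near-zero divergence with nonzero curl is a vortex.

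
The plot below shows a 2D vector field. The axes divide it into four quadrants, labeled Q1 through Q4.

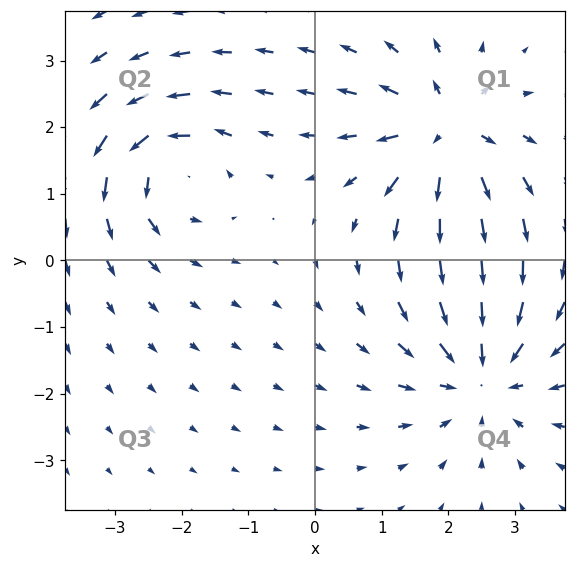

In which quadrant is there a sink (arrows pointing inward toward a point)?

The sink sits at approximately (2.5, -1.7), which lies in quadrant Q4. The divergence there is about -4, negative as expected for a sink.

Q4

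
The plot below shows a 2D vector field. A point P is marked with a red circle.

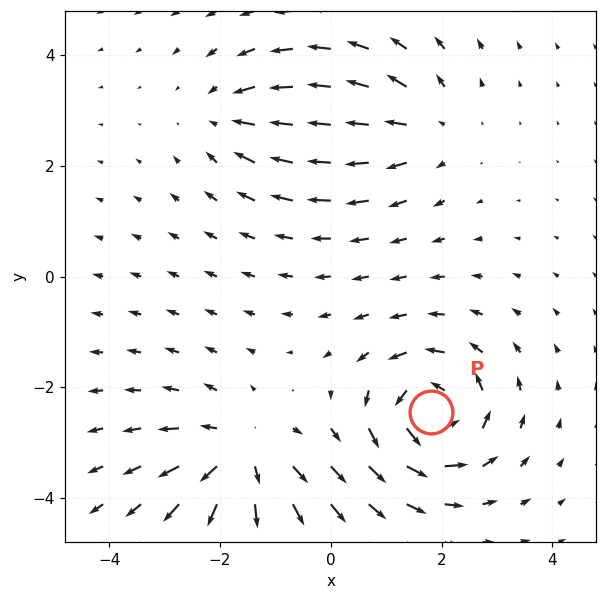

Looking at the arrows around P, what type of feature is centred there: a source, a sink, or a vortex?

At P (1.8, -2.4) the arrows circulate counterclockwise. Divergence ≈0, curl about +7 — near-zero divergence with nonzero curl is a vortex.

vortex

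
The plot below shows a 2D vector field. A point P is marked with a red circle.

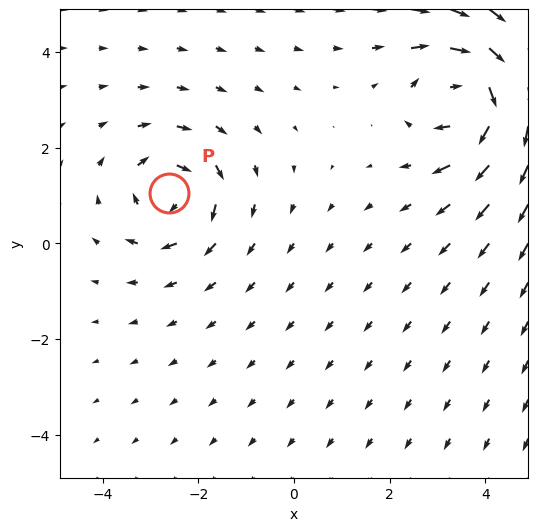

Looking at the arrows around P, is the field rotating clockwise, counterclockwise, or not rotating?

clockwise

Near P at (-2.6, 1.0) the arrows circulate clockwise. The curl (z-component) there is about -4; negative curl means clockwise rotation.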